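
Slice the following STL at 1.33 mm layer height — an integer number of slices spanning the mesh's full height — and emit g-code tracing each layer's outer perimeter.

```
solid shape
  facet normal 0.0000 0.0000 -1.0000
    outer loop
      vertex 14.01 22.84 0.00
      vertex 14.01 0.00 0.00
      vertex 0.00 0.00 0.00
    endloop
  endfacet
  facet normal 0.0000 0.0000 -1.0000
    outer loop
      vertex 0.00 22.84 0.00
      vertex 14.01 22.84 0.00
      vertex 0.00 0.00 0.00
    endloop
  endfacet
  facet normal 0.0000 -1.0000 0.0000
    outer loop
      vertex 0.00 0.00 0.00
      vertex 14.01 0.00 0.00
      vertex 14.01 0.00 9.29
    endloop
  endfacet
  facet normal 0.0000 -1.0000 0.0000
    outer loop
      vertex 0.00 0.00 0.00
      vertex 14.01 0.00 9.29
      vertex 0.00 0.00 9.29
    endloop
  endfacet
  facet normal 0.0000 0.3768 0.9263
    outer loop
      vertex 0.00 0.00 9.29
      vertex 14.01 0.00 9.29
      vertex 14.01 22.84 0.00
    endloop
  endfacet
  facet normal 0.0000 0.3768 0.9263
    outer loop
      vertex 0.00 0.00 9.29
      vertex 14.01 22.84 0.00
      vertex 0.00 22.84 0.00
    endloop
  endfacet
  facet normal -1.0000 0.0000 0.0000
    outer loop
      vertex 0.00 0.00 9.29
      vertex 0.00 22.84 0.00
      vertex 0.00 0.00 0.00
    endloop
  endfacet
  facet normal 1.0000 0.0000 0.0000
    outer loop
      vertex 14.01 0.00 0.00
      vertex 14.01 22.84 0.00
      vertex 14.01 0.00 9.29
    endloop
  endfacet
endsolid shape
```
; perimeter-only toolpath
G21 ; units = mm
G90 ; absolute positioning
G28 ; home
; layer 1
G0 Z1.33
G0 X0.00 Y0.00
G1 X14.01 Y0.00
G1 X14.01 Y19.58
G1 X0.00 Y19.58
G1 X0.00 Y0.00
; layer 2
G0 Z2.65
G0 X0.00 Y0.00
G1 X14.01 Y0.00
G1 X14.01 Y16.31
G1 X0.00 Y16.31
G1 X0.00 Y0.00
; layer 3
G0 Z3.98
G0 X0.00 Y0.00
G1 X14.01 Y0.00
G1 X14.01 Y13.05
G1 X0.00 Y13.05
G1 X0.00 Y0.00
; layer 4
G0 Z5.31
G0 X0.00 Y0.00
G1 X14.01 Y0.00
G1 X14.01 Y9.79
G1 X0.00 Y9.79
G1 X0.00 Y0.00
; layer 5
G0 Z6.64
G0 X0.00 Y0.00
G1 X14.01 Y0.00
G1 X14.01 Y6.53
G1 X0.00 Y6.53
G1 X0.00 Y0.00
; layer 6
G0 Z7.96
G0 X0.00 Y0.00
G1 X14.01 Y0.00
G1 X14.01 Y3.26
G1 X0.00 Y3.26
G1 X0.00 Y0.00
M2 ; end

The solid is a wedge (ramp): 14 × 22.8 mm base, rising to 9.29 mm along the y=0 edge and sloping linearly to z=0 at y=22.8. Slicing at Δz = 1.33 mm — 7 equal slices spanning the solid's height, so layer i sits at z = i·h/7 — gives 6 non-empty perimeters. Each is a 4-segment closed polygon; G0 lifts to the layer z and rapids to the start vertex, then G1 traces the edges. The cross-section shrinks linearly with z (the slice at the apex is degenerate and omitted).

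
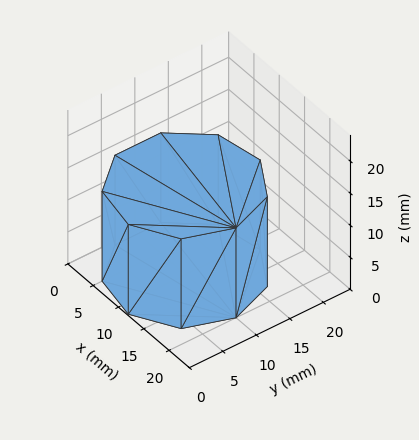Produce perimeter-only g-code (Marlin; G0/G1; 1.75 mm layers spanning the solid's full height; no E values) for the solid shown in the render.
Reading the render: the shape is a regular 9-sided prism (a cylinder approximated with 9 flat sides), circumscribed radius ≈ 10 mm, height ≈ 14 mm (dimensions read to the nearest mm from the axis ticks). For the g-code, the solid's height is divided into equal slices at the stated Δz and each level perimeter traced with G1 moves after a G0 lift.

; perimeter-only toolpath
G21 ; units = mm
G90 ; absolute positioning
G28 ; home
; layer 1
G0 Z1.75
G0 X20.00 Y10.00
G1 X17.66 Y16.43
G1 X11.74 Y19.85
G1 X5.00 Y18.66
G1 X0.60 Y13.42
G1 X0.60 Y6.58
G1 X5.00 Y1.34
G1 X11.74 Y0.15
G1 X17.66 Y3.57
G1 X20.00 Y10.00
; layer 2
G0 Z3.50
G0 X20.00 Y10.00
G1 X17.66 Y16.43
G1 X11.74 Y19.85
G1 X5.00 Y18.66
G1 X0.60 Y13.42
G1 X0.60 Y6.58
G1 X5.00 Y1.34
G1 X11.74 Y0.15
G1 X17.66 Y3.57
G1 X20.00 Y10.00
; layer 3
G0 Z5.25
G0 X20.00 Y10.00
G1 X17.66 Y16.43
G1 X11.74 Y19.85
G1 X5.00 Y18.66
G1 X0.60 Y13.42
G1 X0.60 Y6.58
G1 X5.00 Y1.34
G1 X11.74 Y0.15
G1 X17.66 Y3.57
G1 X20.00 Y10.00
; layer 4
G0 Z7.00
G0 X20.00 Y10.00
G1 X17.66 Y16.43
G1 X11.74 Y19.85
G1 X5.00 Y18.66
G1 X0.60 Y13.42
G1 X0.60 Y6.58
G1 X5.00 Y1.34
G1 X11.74 Y0.15
G1 X17.66 Y3.57
G1 X20.00 Y10.00
; layer 5
G0 Z8.75
G0 X20.00 Y10.00
G1 X17.66 Y16.43
G1 X11.74 Y19.85
G1 X5.00 Y18.66
G1 X0.60 Y13.42
G1 X0.60 Y6.58
G1 X5.00 Y1.34
G1 X11.74 Y0.15
G1 X17.66 Y3.57
G1 X20.00 Y10.00
; layer 6
G0 Z10.50
G0 X20.00 Y10.00
G1 X17.66 Y16.43
G1 X11.74 Y19.85
G1 X5.00 Y18.66
G1 X0.60 Y13.42
G1 X0.60 Y6.58
G1 X5.00 Y1.34
G1 X11.74 Y0.15
G1 X17.66 Y3.57
G1 X20.00 Y10.00
; layer 7
G0 Z12.25
G0 X20.00 Y10.00
G1 X17.66 Y16.43
G1 X11.74 Y19.85
G1 X5.00 Y18.66
G1 X0.60 Y13.42
G1 X0.60 Y6.58
G1 X5.00 Y1.34
G1 X11.74 Y0.15
G1 X17.66 Y3.57
G1 X20.00 Y10.00
; layer 8
G0 Z14.00
G0 X20.00 Y10.00
G1 X17.66 Y16.43
G1 X11.74 Y19.85
G1 X5.00 Y18.66
G1 X0.60 Y13.42
G1 X0.60 Y6.58
G1 X5.00 Y1.34
G1 X11.74 Y0.15
G1 X17.66 Y3.57
G1 X20.00 Y10.00
M2 ; end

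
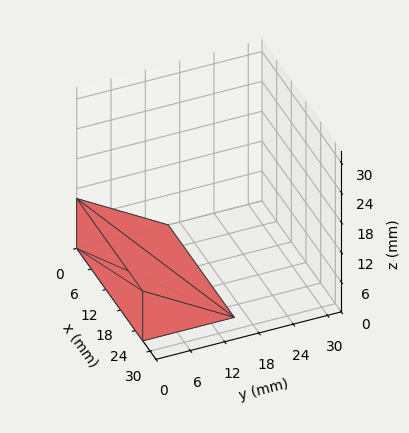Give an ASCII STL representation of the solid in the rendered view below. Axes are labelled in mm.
Reading the render: the shape is a wedge (ramp): 27 × 16 mm base, rising to 10 mm along the y=0 edge and sloping linearly to z=0 at y=16 (dimensions read to the nearest mm from the axis ticks). For the STL, each face is triangulated and given an outward normal.

solid part
  facet normal 0.0000 0.0000 -1.0000
    outer loop
      vertex 27.00 16.00 0.00
      vertex 27.00 0.00 0.00
      vertex 0.00 0.00 0.00
    endloop
  endfacet
  facet normal 0.0000 0.0000 -1.0000
    outer loop
      vertex 0.00 16.00 0.00
      vertex 27.00 16.00 0.00
      vertex 0.00 0.00 0.00
    endloop
  endfacet
  facet normal 0.0000 -1.0000 0.0000
    outer loop
      vertex 0.00 0.00 0.00
      vertex 27.00 0.00 0.00
      vertex 27.00 0.00 10.00
    endloop
  endfacet
  facet normal 0.0000 -1.0000 0.0000
    outer loop
      vertex 0.00 0.00 0.00
      vertex 27.00 0.00 10.00
      vertex 0.00 0.00 10.00
    endloop
  endfacet
  facet normal 0.0000 0.5300 0.8480
    outer loop
      vertex 0.00 0.00 10.00
      vertex 27.00 0.00 10.00
      vertex 27.00 16.00 0.00
    endloop
  endfacet
  facet normal 0.0000 0.5300 0.8480
    outer loop
      vertex 0.00 0.00 10.00
      vertex 27.00 16.00 0.00
      vertex 0.00 16.00 0.00
    endloop
  endfacet
  facet normal -1.0000 0.0000 0.0000
    outer loop
      vertex 0.00 0.00 10.00
      vertex 0.00 16.00 0.00
      vertex 0.00 0.00 0.00
    endloop
  endfacet
  facet normal 1.0000 0.0000 0.0000
    outer loop
      vertex 27.00 0.00 0.00
      vertex 27.00 16.00 0.00
      vertex 27.00 0.00 10.00
    endloop
  endfacet
endsolid part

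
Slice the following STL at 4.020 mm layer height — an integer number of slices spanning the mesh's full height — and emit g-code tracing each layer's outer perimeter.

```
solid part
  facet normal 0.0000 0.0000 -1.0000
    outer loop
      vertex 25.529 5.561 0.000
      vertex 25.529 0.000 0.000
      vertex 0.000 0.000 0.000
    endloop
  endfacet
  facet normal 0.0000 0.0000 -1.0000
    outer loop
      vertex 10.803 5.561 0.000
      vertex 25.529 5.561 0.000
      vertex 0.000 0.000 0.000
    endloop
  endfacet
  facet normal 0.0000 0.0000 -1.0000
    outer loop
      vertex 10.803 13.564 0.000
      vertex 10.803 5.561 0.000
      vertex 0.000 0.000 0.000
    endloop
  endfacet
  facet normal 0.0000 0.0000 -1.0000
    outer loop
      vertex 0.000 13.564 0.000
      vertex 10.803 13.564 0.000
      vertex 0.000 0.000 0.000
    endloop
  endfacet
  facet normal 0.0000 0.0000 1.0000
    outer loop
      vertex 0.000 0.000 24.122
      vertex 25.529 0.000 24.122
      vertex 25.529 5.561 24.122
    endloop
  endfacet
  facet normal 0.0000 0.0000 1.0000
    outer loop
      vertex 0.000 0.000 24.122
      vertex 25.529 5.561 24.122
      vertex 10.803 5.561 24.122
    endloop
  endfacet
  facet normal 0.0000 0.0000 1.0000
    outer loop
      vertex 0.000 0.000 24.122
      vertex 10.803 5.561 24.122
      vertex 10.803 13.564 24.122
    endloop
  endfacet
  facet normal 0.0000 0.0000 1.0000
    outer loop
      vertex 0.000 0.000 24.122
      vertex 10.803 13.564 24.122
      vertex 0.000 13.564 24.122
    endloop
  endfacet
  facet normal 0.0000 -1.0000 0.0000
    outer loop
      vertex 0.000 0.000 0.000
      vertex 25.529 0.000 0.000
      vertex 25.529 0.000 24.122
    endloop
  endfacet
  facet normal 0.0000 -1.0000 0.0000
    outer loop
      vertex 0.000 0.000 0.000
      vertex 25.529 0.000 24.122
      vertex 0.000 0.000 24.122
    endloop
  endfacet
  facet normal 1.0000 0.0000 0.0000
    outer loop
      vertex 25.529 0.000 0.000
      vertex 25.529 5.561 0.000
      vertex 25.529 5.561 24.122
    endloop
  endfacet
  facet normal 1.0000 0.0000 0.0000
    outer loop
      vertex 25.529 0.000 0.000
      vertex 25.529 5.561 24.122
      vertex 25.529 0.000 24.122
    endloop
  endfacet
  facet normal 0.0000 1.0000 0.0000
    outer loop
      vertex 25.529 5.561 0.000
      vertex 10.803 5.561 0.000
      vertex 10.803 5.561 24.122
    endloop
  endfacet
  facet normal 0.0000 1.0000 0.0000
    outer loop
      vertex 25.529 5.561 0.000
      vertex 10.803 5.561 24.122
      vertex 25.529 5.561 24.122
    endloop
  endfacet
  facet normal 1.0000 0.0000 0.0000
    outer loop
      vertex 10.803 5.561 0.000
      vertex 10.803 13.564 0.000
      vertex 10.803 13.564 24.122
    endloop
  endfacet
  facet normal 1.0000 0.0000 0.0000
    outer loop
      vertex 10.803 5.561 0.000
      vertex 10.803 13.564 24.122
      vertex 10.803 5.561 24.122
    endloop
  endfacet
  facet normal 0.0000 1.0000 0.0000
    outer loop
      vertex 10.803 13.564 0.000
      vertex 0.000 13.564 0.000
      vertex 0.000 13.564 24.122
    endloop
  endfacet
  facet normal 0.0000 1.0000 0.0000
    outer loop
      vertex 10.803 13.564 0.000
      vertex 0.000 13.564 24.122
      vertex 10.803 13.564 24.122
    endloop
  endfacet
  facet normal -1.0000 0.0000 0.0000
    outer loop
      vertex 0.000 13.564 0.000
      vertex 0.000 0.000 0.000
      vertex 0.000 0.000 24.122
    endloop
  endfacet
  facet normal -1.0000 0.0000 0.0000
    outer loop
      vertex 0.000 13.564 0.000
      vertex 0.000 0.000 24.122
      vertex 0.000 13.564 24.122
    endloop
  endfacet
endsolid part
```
; perimeter-only toolpath
G21 ; units = mm
G90 ; absolute positioning
G28 ; home
; layer 1
G0 Z4.020
G0 X0.000 Y0.000
G1 X25.529 Y0.000
G1 X25.529 Y5.561
G1 X10.803 Y5.561
G1 X10.803 Y13.564
G1 X0.000 Y13.564
G1 X0.000 Y0.000
; layer 2
G0 Z8.041
G0 X0.000 Y0.000
G1 X25.529 Y0.000
G1 X25.529 Y5.561
G1 X10.803 Y5.561
G1 X10.803 Y13.564
G1 X0.000 Y13.564
G1 X0.000 Y0.000
; layer 3
G0 Z12.061
G0 X0.000 Y0.000
G1 X25.529 Y0.000
G1 X25.529 Y5.561
G1 X10.803 Y5.561
G1 X10.803 Y13.564
G1 X0.000 Y13.564
G1 X0.000 Y0.000
; layer 4
G0 Z16.081
G0 X0.000 Y0.000
G1 X25.529 Y0.000
G1 X25.529 Y5.561
G1 X10.803 Y5.561
G1 X10.803 Y13.564
G1 X0.000 Y13.564
G1 X0.000 Y0.000
; layer 5
G0 Z20.102
G0 X0.000 Y0.000
G1 X25.529 Y0.000
G1 X25.529 Y5.561
G1 X10.803 Y5.561
G1 X10.803 Y13.564
G1 X0.000 Y13.564
G1 X0.000 Y0.000
; layer 6
G0 Z24.122
G0 X0.000 Y0.000
G1 X25.529 Y0.000
G1 X25.529 Y5.561
G1 X10.803 Y5.561
G1 X10.803 Y13.564
G1 X0.000 Y13.564
G1 X0.000 Y0.000
M2 ; end

The solid is an L-shaped prism: outer 25.5 × 13.6 mm, arm thicknesses ≈ 5.56 mm (horizontal) and 10.8 mm (vertical), extruded 24.1 mm in z. Slicing at Δz = 4.020 mm — 6 equal slices spanning the solid's height, so layer i sits at z = i·h/6 — gives 6 non-empty perimeters. Each is a 6-segment closed polygon; G0 lifts to the layer z and rapids to the start vertex, then G1 traces the edges.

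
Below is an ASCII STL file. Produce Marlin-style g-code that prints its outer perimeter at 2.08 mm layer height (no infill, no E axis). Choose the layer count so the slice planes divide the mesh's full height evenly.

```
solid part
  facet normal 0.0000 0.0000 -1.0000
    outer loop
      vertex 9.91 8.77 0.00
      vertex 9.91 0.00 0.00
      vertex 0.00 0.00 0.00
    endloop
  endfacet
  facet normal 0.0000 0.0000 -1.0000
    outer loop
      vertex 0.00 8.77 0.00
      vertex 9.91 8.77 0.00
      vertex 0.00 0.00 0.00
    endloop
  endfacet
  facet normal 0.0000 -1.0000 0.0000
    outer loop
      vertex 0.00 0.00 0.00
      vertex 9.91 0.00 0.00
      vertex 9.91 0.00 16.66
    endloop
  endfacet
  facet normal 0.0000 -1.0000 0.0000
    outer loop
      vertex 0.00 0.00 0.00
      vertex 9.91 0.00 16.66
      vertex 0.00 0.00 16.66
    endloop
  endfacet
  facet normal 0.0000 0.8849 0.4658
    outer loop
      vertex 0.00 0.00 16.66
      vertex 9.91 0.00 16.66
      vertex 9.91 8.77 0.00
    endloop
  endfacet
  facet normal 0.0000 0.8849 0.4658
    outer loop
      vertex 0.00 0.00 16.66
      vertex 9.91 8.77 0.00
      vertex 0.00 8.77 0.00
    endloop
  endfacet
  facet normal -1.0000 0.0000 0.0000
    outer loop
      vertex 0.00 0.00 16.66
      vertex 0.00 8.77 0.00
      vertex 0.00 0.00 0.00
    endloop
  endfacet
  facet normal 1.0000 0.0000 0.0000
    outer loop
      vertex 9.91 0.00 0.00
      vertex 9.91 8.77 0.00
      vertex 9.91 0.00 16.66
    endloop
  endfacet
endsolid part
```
; perimeter-only toolpath
G21 ; units = mm
G90 ; absolute positioning
G28 ; home
; layer 1
G0 Z2.08
G0 X0.00 Y0.00
G1 X9.91 Y0.00
G1 X9.91 Y7.67
G1 X0.00 Y7.67
G1 X0.00 Y0.00
; layer 2
G0 Z4.17
G0 X0.00 Y0.00
G1 X9.91 Y0.00
G1 X9.91 Y6.58
G1 X0.00 Y6.58
G1 X0.00 Y0.00
; layer 3
G0 Z6.25
G0 X0.00 Y0.00
G1 X9.91 Y0.00
G1 X9.91 Y5.48
G1 X0.00 Y5.48
G1 X0.00 Y0.00
; layer 4
G0 Z8.33
G0 X0.00 Y0.00
G1 X9.91 Y0.00
G1 X9.91 Y4.38
G1 X0.00 Y4.38
G1 X0.00 Y0.00
; layer 5
G0 Z10.41
G0 X0.00 Y0.00
G1 X9.91 Y0.00
G1 X9.91 Y3.29
G1 X0.00 Y3.29
G1 X0.00 Y0.00
; layer 6
G0 Z12.50
G0 X0.00 Y0.00
G1 X9.91 Y0.00
G1 X9.91 Y2.19
G1 X0.00 Y2.19
G1 X0.00 Y0.00
; layer 7
G0 Z14.58
G0 X0.00 Y0.00
G1 X9.91 Y0.00
G1 X9.91 Y1.10
G1 X0.00 Y1.10
G1 X0.00 Y0.00
M2 ; end

The solid is a wedge (ramp): 9.91 × 8.77 mm base, rising to 16.7 mm along the y=0 edge and sloping linearly to z=0 at y=8.77. Slicing at Δz = 2.08 mm — 8 equal slices spanning the solid's height, so layer i sits at z = i·h/8 — gives 7 non-empty perimeters. Each is a 4-segment closed polygon; G0 lifts to the layer z and rapids to the start vertex, then G1 traces the edges. The cross-section shrinks linearly with z (the slice at the apex is degenerate and omitted).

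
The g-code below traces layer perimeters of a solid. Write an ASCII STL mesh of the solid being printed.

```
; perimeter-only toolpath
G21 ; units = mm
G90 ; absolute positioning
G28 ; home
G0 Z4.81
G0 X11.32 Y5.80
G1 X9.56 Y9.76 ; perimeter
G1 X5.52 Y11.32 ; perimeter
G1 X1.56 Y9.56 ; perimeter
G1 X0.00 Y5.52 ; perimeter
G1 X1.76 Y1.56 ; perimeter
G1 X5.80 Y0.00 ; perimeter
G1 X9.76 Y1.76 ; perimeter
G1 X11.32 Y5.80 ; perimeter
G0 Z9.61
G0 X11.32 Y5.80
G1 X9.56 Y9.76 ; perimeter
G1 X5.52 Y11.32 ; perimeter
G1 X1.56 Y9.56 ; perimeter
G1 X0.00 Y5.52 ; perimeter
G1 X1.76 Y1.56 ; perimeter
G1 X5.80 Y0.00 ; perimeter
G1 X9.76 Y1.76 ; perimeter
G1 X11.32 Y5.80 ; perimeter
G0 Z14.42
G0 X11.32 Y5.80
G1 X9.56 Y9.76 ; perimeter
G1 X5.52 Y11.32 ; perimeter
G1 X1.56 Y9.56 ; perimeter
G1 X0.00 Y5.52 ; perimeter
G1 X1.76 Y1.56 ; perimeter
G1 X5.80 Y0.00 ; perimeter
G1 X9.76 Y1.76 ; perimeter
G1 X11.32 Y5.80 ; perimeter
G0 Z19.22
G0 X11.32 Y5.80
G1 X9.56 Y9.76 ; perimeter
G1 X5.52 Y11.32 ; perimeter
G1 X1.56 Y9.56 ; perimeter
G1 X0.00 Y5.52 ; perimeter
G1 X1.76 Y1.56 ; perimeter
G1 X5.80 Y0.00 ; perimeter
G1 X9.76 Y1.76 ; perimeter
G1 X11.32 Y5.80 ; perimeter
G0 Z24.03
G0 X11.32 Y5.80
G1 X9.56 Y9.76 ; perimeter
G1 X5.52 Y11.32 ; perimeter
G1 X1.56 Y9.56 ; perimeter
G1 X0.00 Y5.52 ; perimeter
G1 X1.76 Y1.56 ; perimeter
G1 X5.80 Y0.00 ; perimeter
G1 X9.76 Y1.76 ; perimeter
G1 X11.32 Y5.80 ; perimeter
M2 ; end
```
solid part
  facet normal 0.0000 0.0000 -1.0000
    outer loop
      vertex 5.52 11.32 0.00
      vertex 9.56 9.76 0.00
      vertex 11.32 5.80 0.00
    endloop
  endfacet
  facet normal 0.0000 0.0000 -1.0000
    outer loop
      vertex 1.56 9.56 0.00
      vertex 5.52 11.32 0.00
      vertex 11.32 5.80 0.00
    endloop
  endfacet
  facet normal 0.0000 0.0000 -1.0000
    outer loop
      vertex 0.00 5.52 0.00
      vertex 1.56 9.56 0.00
      vertex 11.32 5.80 0.00
    endloop
  endfacet
  facet normal 0.0000 0.0000 -1.0000
    outer loop
      vertex 1.76 1.56 0.00
      vertex 0.00 5.52 0.00
      vertex 11.32 5.80 0.00
    endloop
  endfacet
  facet normal 0.0000 0.0000 -1.0000
    outer loop
      vertex 5.80 0.00 0.00
      vertex 1.76 1.56 0.00
      vertex 11.32 5.80 0.00
    endloop
  endfacet
  facet normal 0.0000 0.0000 -1.0000
    outer loop
      vertex 9.76 1.76 0.00
      vertex 5.80 0.00 0.00
      vertex 11.32 5.80 0.00
    endloop
  endfacet
  facet normal 0.0000 0.0000 1.0000
    outer loop
      vertex 11.32 5.80 24.03
      vertex 9.56 9.76 24.03
      vertex 5.52 11.32 24.03
    endloop
  endfacet
  facet normal 0.0000 0.0000 1.0000
    outer loop
      vertex 11.32 5.80 24.03
      vertex 5.52 11.32 24.03
      vertex 1.56 9.56 24.03
    endloop
  endfacet
  facet normal 0.0000 0.0000 1.0000
    outer loop
      vertex 11.32 5.80 24.03
      vertex 1.56 9.56 24.03
      vertex 0.00 5.52 24.03
    endloop
  endfacet
  facet normal 0.0000 0.0000 1.0000
    outer loop
      vertex 11.32 5.80 24.03
      vertex 0.00 5.52 24.03
      vertex 1.76 1.56 24.03
    endloop
  endfacet
  facet normal 0.0000 0.0000 1.0000
    outer loop
      vertex 11.32 5.80 24.03
      vertex 1.76 1.56 24.03
      vertex 5.80 0.00 24.03
    endloop
  endfacet
  facet normal 0.0000 0.0000 1.0000
    outer loop
      vertex 11.32 5.80 24.03
      vertex 5.80 0.00 24.03
      vertex 9.76 1.76 24.03
    endloop
  endfacet
  facet normal 0.9138 0.4061 0.0000
    outer loop
      vertex 11.32 5.80 0.00
      vertex 9.56 9.76 0.00
      vertex 9.56 9.76 24.03
    endloop
  endfacet
  facet normal 0.9138 0.4061 0.0000
    outer loop
      vertex 11.32 5.80 0.00
      vertex 9.56 9.76 24.03
      vertex 11.32 5.80 24.03
    endloop
  endfacet
  facet normal 0.3602 0.9329 0.0000
    outer loop
      vertex 9.56 9.76 0.00
      vertex 5.52 11.32 0.00
      vertex 5.52 11.32 24.03
    endloop
  endfacet
  facet normal 0.3602 0.9329 0.0000
    outer loop
      vertex 9.56 9.76 0.00
      vertex 5.52 11.32 24.03
      vertex 9.56 9.76 24.03
    endloop
  endfacet
  facet normal -0.4061 0.9138 0.0000
    outer loop
      vertex 5.52 11.32 0.00
      vertex 1.56 9.56 0.00
      vertex 1.56 9.56 24.03
    endloop
  endfacet
  facet normal -0.4061 0.9138 0.0000
    outer loop
      vertex 5.52 11.32 0.00
      vertex 1.56 9.56 24.03
      vertex 5.52 11.32 24.03
    endloop
  endfacet
  facet normal -0.9329 0.3602 0.0000
    outer loop
      vertex 1.56 9.56 0.00
      vertex 0.00 5.52 0.00
      vertex 0.00 5.52 24.03
    endloop
  endfacet
  facet normal -0.9329 0.3602 0.0000
    outer loop
      vertex 1.56 9.56 0.00
      vertex 0.00 5.52 24.03
      vertex 1.56 9.56 24.03
    endloop
  endfacet
  facet normal -0.9138 -0.4061 0.0000
    outer loop
      vertex 0.00 5.52 0.00
      vertex 1.76 1.56 0.00
      vertex 1.76 1.56 24.03
    endloop
  endfacet
  facet normal -0.9138 -0.4061 0.0000
    outer loop
      vertex 0.00 5.52 0.00
      vertex 1.76 1.56 24.03
      vertex 0.00 5.52 24.03
    endloop
  endfacet
  facet normal -0.3602 -0.9329 0.0000
    outer loop
      vertex 1.76 1.56 0.00
      vertex 5.80 0.00 0.00
      vertex 5.80 0.00 24.03
    endloop
  endfacet
  facet normal -0.3602 -0.9329 0.0000
    outer loop
      vertex 1.76 1.56 0.00
      vertex 5.80 0.00 24.03
      vertex 1.76 1.56 24.03
    endloop
  endfacet
  facet normal 0.4061 -0.9138 0.0000
    outer loop
      vertex 5.80 0.00 0.00
      vertex 9.76 1.76 0.00
      vertex 9.76 1.76 24.03
    endloop
  endfacet
  facet normal 0.4061 -0.9138 0.0000
    outer loop
      vertex 5.80 0.00 0.00
      vertex 9.76 1.76 24.03
      vertex 5.80 0.00 24.03
    endloop
  endfacet
  facet normal 0.9329 -0.3602 0.0000
    outer loop
      vertex 9.76 1.76 0.00
      vertex 11.32 5.80 0.00
      vertex 11.32 5.80 24.03
    endloop
  endfacet
  facet normal 0.9329 -0.3602 0.0000
    outer loop
      vertex 9.76 1.76 0.00
      vertex 11.32 5.80 24.03
      vertex 9.76 1.76 24.03
    endloop
  endfacet
endsolid part

The G0 Z moves step by Δz≈4.81 mm. Every layer's G1 loop is the same polygon, so the solid is a straight extrusion of it from z=0 to z≈24. Closing with flat bottom and top caps and triangulating gives 28 facets — a regular 8-sided prism (a cylinder approximated with 8 flat sides), circumscribed radius ≈ 5.66 mm, height ≈ 24 mm.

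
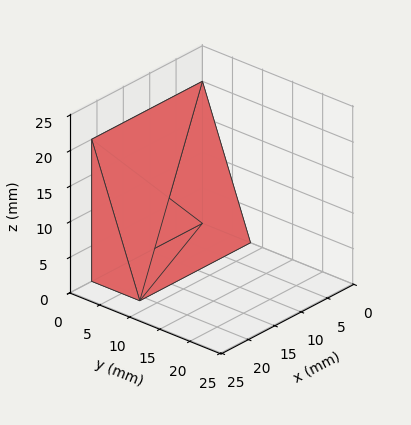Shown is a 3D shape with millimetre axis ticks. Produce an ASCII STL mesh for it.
Reading the render: the shape is a wedge (ramp): 21 × 8 mm base, rising to 20 mm along the y=0 edge and sloping linearly to z=0 at y=8 (dimensions read to the nearest mm from the axis ticks). For the STL, each face is triangulated and given an outward normal.

solid part
  facet normal 0.0000 0.0000 -1.0000
    outer loop
      vertex 21.00 8.00 0.00
      vertex 21.00 0.00 0.00
      vertex 0.00 0.00 0.00
    endloop
  endfacet
  facet normal 0.0000 0.0000 -1.0000
    outer loop
      vertex 0.00 8.00 0.00
      vertex 21.00 8.00 0.00
      vertex 0.00 0.00 0.00
    endloop
  endfacet
  facet normal 0.0000 -1.0000 0.0000
    outer loop
      vertex 0.00 0.00 0.00
      vertex 21.00 0.00 0.00
      vertex 21.00 0.00 20.00
    endloop
  endfacet
  facet normal 0.0000 -1.0000 0.0000
    outer loop
      vertex 0.00 0.00 0.00
      vertex 21.00 0.00 20.00
      vertex 0.00 0.00 20.00
    endloop
  endfacet
  facet normal 0.0000 0.9285 0.3714
    outer loop
      vertex 0.00 0.00 20.00
      vertex 21.00 0.00 20.00
      vertex 21.00 8.00 0.00
    endloop
  endfacet
  facet normal 0.0000 0.9285 0.3714
    outer loop
      vertex 0.00 0.00 20.00
      vertex 21.00 8.00 0.00
      vertex 0.00 8.00 0.00
    endloop
  endfacet
  facet normal -1.0000 0.0000 0.0000
    outer loop
      vertex 0.00 0.00 20.00
      vertex 0.00 8.00 0.00
      vertex 0.00 0.00 0.00
    endloop
  endfacet
  facet normal 1.0000 0.0000 0.0000
    outer loop
      vertex 21.00 0.00 0.00
      vertex 21.00 8.00 0.00
      vertex 21.00 0.00 20.00
    endloop
  endfacet
endsolid part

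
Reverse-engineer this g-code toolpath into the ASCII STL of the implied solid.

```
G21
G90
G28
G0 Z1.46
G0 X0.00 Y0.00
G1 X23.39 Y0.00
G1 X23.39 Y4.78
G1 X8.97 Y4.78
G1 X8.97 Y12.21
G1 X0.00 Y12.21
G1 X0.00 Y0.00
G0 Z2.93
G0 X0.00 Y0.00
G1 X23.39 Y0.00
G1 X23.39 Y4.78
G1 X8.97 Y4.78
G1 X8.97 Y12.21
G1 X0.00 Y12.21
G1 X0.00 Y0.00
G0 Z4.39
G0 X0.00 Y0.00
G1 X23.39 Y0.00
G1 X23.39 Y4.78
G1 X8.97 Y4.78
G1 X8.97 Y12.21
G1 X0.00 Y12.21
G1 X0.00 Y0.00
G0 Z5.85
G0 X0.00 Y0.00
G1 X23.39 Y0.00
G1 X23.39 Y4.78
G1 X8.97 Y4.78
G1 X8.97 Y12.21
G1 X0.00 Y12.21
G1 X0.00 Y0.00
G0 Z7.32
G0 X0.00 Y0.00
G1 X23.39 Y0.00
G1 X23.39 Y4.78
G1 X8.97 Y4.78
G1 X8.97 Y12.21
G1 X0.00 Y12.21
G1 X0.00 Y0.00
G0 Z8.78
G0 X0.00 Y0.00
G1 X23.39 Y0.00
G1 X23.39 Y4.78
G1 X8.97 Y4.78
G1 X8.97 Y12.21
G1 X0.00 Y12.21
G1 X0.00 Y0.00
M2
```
solid part
  facet normal 0.0000 0.0000 -1.0000
    outer loop
      vertex 23.39 4.78 0.00
      vertex 23.39 0.00 0.00
      vertex 0.00 0.00 0.00
    endloop
  endfacet
  facet normal 0.0000 0.0000 -1.0000
    outer loop
      vertex 8.97 4.78 0.00
      vertex 23.39 4.78 0.00
      vertex 0.00 0.00 0.00
    endloop
  endfacet
  facet normal 0.0000 0.0000 -1.0000
    outer loop
      vertex 8.97 12.21 0.00
      vertex 8.97 4.78 0.00
      vertex 0.00 0.00 0.00
    endloop
  endfacet
  facet normal 0.0000 0.0000 -1.0000
    outer loop
      vertex 0.00 12.21 0.00
      vertex 8.97 12.21 0.00
      vertex 0.00 0.00 0.00
    endloop
  endfacet
  facet normal 0.0000 0.0000 1.0000
    outer loop
      vertex 0.00 0.00 8.78
      vertex 23.39 0.00 8.78
      vertex 23.39 4.78 8.78
    endloop
  endfacet
  facet normal 0.0000 0.0000 1.0000
    outer loop
      vertex 0.00 0.00 8.78
      vertex 23.39 4.78 8.78
      vertex 8.97 4.78 8.78
    endloop
  endfacet
  facet normal 0.0000 0.0000 1.0000
    outer loop
      vertex 0.00 0.00 8.78
      vertex 8.97 4.78 8.78
      vertex 8.97 12.21 8.78
    endloop
  endfacet
  facet normal 0.0000 0.0000 1.0000
    outer loop
      vertex 0.00 0.00 8.78
      vertex 8.97 12.21 8.78
      vertex 0.00 12.21 8.78
    endloop
  endfacet
  facet normal 0.0000 -1.0000 0.0000
    outer loop
      vertex 0.00 0.00 0.00
      vertex 23.39 0.00 0.00
      vertex 23.39 0.00 8.78
    endloop
  endfacet
  facet normal 0.0000 -1.0000 0.0000
    outer loop
      vertex 0.00 0.00 0.00
      vertex 23.39 0.00 8.78
      vertex 0.00 0.00 8.78
    endloop
  endfacet
  facet normal 1.0000 0.0000 0.0000
    outer loop
      vertex 23.39 0.00 0.00
      vertex 23.39 4.78 0.00
      vertex 23.39 4.78 8.78
    endloop
  endfacet
  facet normal 1.0000 0.0000 0.0000
    outer loop
      vertex 23.39 0.00 0.00
      vertex 23.39 4.78 8.78
      vertex 23.39 0.00 8.78
    endloop
  endfacet
  facet normal 0.0000 1.0000 0.0000
    outer loop
      vertex 23.39 4.78 0.00
      vertex 8.97 4.78 0.00
      vertex 8.97 4.78 8.78
    endloop
  endfacet
  facet normal 0.0000 1.0000 0.0000
    outer loop
      vertex 23.39 4.78 0.00
      vertex 8.97 4.78 8.78
      vertex 23.39 4.78 8.78
    endloop
  endfacet
  facet normal 1.0000 0.0000 0.0000
    outer loop
      vertex 8.97 4.78 0.00
      vertex 8.97 12.21 0.00
      vertex 8.97 12.21 8.78
    endloop
  endfacet
  facet normal 1.0000 0.0000 0.0000
    outer loop
      vertex 8.97 4.78 0.00
      vertex 8.97 12.21 8.78
      vertex 8.97 4.78 8.78
    endloop
  endfacet
  facet normal 0.0000 1.0000 0.0000
    outer loop
      vertex 8.97 12.21 0.00
      vertex 0.00 12.21 0.00
      vertex 0.00 12.21 8.78
    endloop
  endfacet
  facet normal 0.0000 1.0000 0.0000
    outer loop
      vertex 8.97 12.21 0.00
      vertex 0.00 12.21 8.78
      vertex 8.97 12.21 8.78
    endloop
  endfacet
  facet normal -1.0000 0.0000 0.0000
    outer loop
      vertex 0.00 12.21 0.00
      vertex 0.00 0.00 0.00
      vertex 0.00 0.00 8.78
    endloop
  endfacet
  facet normal -1.0000 0.0000 0.0000
    outer loop
      vertex 0.00 12.21 0.00
      vertex 0.00 0.00 8.78
      vertex 0.00 12.21 8.78
    endloop
  endfacet
endsolid part

The G0 Z moves step by Δz≈1.46 mm. Every layer's G1 loop is the same polygon, so the solid is a straight extrusion of it from z=0 to z≈8.78. Closing with flat bottom and top caps and triangulating gives 20 facets — an L-shaped prism: outer 23.4 × 12.2 mm, arm thicknesses ≈ 4.78 mm (horizontal) and 8.97 mm (vertical), extruded 8.78 mm in z.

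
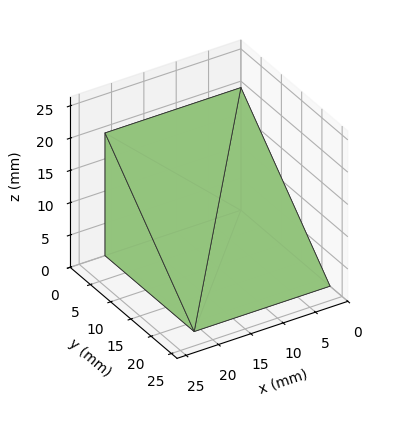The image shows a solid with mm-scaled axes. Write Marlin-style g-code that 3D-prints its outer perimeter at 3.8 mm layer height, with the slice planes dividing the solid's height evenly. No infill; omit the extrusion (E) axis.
Reading the render: the shape is a wedge (ramp): 21 × 22 mm base, rising to 19 mm along the y=0 edge and sloping linearly to z=0 at y=22 (dimensions read to the nearest mm from the axis ticks). For the g-code, the solid's height is divided into equal slices at the stated Δz and each level perimeter traced with G1 moves after a G0 lift.

; perimeter-only toolpath
G21 ; units = mm
G90 ; absolute positioning
G28 ; home
; layer 1
G0 Z3.8
G0 X0.0 Y0.0
G1 X21.0 Y0.0
G1 X21.0 Y17.6
G1 X0.0 Y17.6
G1 X0.0 Y0.0
; layer 2
G0 Z7.6
G0 X0.0 Y0.0
G1 X21.0 Y0.0
G1 X21.0 Y13.2
G1 X0.0 Y13.2
G1 X0.0 Y0.0
; layer 3
G0 Z11.4
G0 X0.0 Y0.0
G1 X21.0 Y0.0
G1 X21.0 Y8.8
G1 X0.0 Y8.8
G1 X0.0 Y0.0
; layer 4
G0 Z15.2
G0 X0.0 Y0.0
G1 X21.0 Y0.0
G1 X21.0 Y4.4
G1 X0.0 Y4.4
G1 X0.0 Y0.0
M2 ; end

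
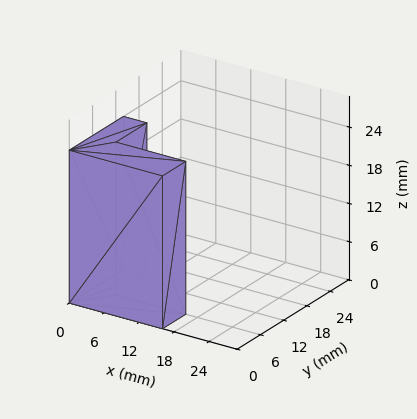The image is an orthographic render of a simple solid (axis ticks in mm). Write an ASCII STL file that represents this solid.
Reading the render: the shape is an L-shaped prism: outer 16 × 14 mm, arm thicknesses ≈ 6 mm (horizontal) and 4 mm (vertical), extruded 24 mm in z (dimensions read to the nearest mm from the axis ticks). For the STL, each face is triangulated and given an outward normal.

solid part
  facet normal 0.0000 0.0000 -1.0000
    outer loop
      vertex 16.0 6.0 0.0
      vertex 16.0 0.0 0.0
      vertex 0.0 0.0 0.0
    endloop
  endfacet
  facet normal 0.0000 0.0000 -1.0000
    outer loop
      vertex 4.0 6.0 0.0
      vertex 16.0 6.0 0.0
      vertex 0.0 0.0 0.0
    endloop
  endfacet
  facet normal 0.0000 0.0000 -1.0000
    outer loop
      vertex 4.0 14.0 0.0
      vertex 4.0 6.0 0.0
      vertex 0.0 0.0 0.0
    endloop
  endfacet
  facet normal 0.0000 0.0000 -1.0000
    outer loop
      vertex 0.0 14.0 0.0
      vertex 4.0 14.0 0.0
      vertex 0.0 0.0 0.0
    endloop
  endfacet
  facet normal 0.0000 0.0000 1.0000
    outer loop
      vertex 0.0 0.0 24.0
      vertex 16.0 0.0 24.0
      vertex 16.0 6.0 24.0
    endloop
  endfacet
  facet normal 0.0000 0.0000 1.0000
    outer loop
      vertex 0.0 0.0 24.0
      vertex 16.0 6.0 24.0
      vertex 4.0 6.0 24.0
    endloop
  endfacet
  facet normal 0.0000 0.0000 1.0000
    outer loop
      vertex 0.0 0.0 24.0
      vertex 4.0 6.0 24.0
      vertex 4.0 14.0 24.0
    endloop
  endfacet
  facet normal 0.0000 0.0000 1.0000
    outer loop
      vertex 0.0 0.0 24.0
      vertex 4.0 14.0 24.0
      vertex 0.0 14.0 24.0
    endloop
  endfacet
  facet normal 0.0000 -1.0000 0.0000
    outer loop
      vertex 0.0 0.0 0.0
      vertex 16.0 0.0 0.0
      vertex 16.0 0.0 24.0
    endloop
  endfacet
  facet normal 0.0000 -1.0000 0.0000
    outer loop
      vertex 0.0 0.0 0.0
      vertex 16.0 0.0 24.0
      vertex 0.0 0.0 24.0
    endloop
  endfacet
  facet normal 1.0000 0.0000 0.0000
    outer loop
      vertex 16.0 0.0 0.0
      vertex 16.0 6.0 0.0
      vertex 16.0 6.0 24.0
    endloop
  endfacet
  facet normal 1.0000 0.0000 0.0000
    outer loop
      vertex 16.0 0.0 0.0
      vertex 16.0 6.0 24.0
      vertex 16.0 0.0 24.0
    endloop
  endfacet
  facet normal 0.0000 1.0000 0.0000
    outer loop
      vertex 16.0 6.0 0.0
      vertex 4.0 6.0 0.0
      vertex 4.0 6.0 24.0
    endloop
  endfacet
  facet normal 0.0000 1.0000 0.0000
    outer loop
      vertex 16.0 6.0 0.0
      vertex 4.0 6.0 24.0
      vertex 16.0 6.0 24.0
    endloop
  endfacet
  facet normal 1.0000 0.0000 0.0000
    outer loop
      vertex 4.0 6.0 0.0
      vertex 4.0 14.0 0.0
      vertex 4.0 14.0 24.0
    endloop
  endfacet
  facet normal 1.0000 0.0000 0.0000
    outer loop
      vertex 4.0 6.0 0.0
      vertex 4.0 14.0 24.0
      vertex 4.0 6.0 24.0
    endloop
  endfacet
  facet normal 0.0000 1.0000 0.0000
    outer loop
      vertex 4.0 14.0 0.0
      vertex 0.0 14.0 0.0
      vertex 0.0 14.0 24.0
    endloop
  endfacet
  facet normal 0.0000 1.0000 0.0000
    outer loop
      vertex 4.0 14.0 0.0
      vertex 0.0 14.0 24.0
      vertex 4.0 14.0 24.0
    endloop
  endfacet
  facet normal -1.0000 0.0000 0.0000
    outer loop
      vertex 0.0 14.0 0.0
      vertex 0.0 0.0 0.0
      vertex 0.0 0.0 24.0
    endloop
  endfacet
  facet normal -1.0000 0.0000 0.0000
    outer loop
      vertex 0.0 14.0 0.0
      vertex 0.0 0.0 24.0
      vertex 0.0 14.0 24.0
    endloop
  endfacet
endsolid part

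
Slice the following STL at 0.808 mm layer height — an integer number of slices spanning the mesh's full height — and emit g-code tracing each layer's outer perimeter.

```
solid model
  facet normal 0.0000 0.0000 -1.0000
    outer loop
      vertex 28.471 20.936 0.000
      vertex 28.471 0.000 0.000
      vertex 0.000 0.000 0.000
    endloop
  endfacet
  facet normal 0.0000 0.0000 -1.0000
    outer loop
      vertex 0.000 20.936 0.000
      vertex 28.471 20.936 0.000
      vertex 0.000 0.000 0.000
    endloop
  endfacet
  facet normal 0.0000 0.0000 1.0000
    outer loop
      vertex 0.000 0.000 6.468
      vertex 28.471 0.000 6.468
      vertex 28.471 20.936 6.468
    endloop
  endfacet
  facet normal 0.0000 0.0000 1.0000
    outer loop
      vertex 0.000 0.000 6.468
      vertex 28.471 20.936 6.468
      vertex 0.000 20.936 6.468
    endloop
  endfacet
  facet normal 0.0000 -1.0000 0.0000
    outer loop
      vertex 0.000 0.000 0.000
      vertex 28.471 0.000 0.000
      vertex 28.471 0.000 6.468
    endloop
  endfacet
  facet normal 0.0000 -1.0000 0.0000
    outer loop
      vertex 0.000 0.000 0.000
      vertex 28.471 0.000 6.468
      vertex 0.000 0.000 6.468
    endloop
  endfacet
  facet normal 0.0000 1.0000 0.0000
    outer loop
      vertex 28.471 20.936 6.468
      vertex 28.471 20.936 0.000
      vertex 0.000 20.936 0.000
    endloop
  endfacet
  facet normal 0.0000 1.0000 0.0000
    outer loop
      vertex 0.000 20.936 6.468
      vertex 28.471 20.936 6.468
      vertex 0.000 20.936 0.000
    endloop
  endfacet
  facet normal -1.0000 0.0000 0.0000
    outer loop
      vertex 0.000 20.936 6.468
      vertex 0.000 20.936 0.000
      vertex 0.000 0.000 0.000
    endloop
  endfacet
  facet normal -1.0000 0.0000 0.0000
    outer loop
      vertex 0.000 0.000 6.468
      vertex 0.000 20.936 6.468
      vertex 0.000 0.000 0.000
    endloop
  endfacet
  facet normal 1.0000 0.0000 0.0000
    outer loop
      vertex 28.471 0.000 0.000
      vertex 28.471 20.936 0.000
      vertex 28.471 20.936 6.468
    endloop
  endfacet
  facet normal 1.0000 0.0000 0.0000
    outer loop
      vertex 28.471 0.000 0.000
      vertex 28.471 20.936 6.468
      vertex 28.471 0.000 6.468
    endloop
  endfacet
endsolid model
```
; perimeter-only toolpath
G21 ; units = mm
G90 ; absolute positioning
G28 ; home
; layer 1
G0 Z0.808
G0 X0.000 Y0.000
G1 X28.471 Y0.000
G1 X28.471 Y20.936
G1 X0.000 Y20.936
G1 X0.000 Y0.000
; layer 2
G0 Z1.617
G0 X0.000 Y0.000
G1 X28.471 Y0.000
G1 X28.471 Y20.936
G1 X0.000 Y20.936
G1 X0.000 Y0.000
; layer 3
G0 Z2.425
G0 X0.000 Y0.000
G1 X28.471 Y0.000
G1 X28.471 Y20.936
G1 X0.000 Y20.936
G1 X0.000 Y0.000
; layer 4
G0 Z3.234
G0 X0.000 Y0.000
G1 X28.471 Y0.000
G1 X28.471 Y20.936
G1 X0.000 Y20.936
G1 X0.000 Y0.000
; layer 5
G0 Z4.043
G0 X0.000 Y0.000
G1 X28.471 Y0.000
G1 X28.471 Y20.936
G1 X0.000 Y20.936
G1 X0.000 Y0.000
; layer 6
G0 Z4.851
G0 X0.000 Y0.000
G1 X28.471 Y0.000
G1 X28.471 Y20.936
G1 X0.000 Y20.936
G1 X0.000 Y0.000
; layer 7
G0 Z5.659
G0 X0.000 Y0.000
G1 X28.471 Y0.000
G1 X28.471 Y20.936
G1 X0.000 Y20.936
G1 X0.000 Y0.000
; layer 8
G0 Z6.468
G0 X0.000 Y0.000
G1 X28.471 Y0.000
G1 X28.471 Y20.936
G1 X0.000 Y20.936
G1 X0.000 Y0.000
M2 ; end

The solid is a rectangular box, roughly 28.5 × 20.9 mm footprint and 6.47 mm tall. Slicing at Δz = 0.808 mm — 8 equal slices spanning the solid's height, so layer i sits at z = i·h/8 — gives 8 non-empty perimeters. Each is a 4-segment closed polygon; G0 lifts to the layer z and rapids to the start vertex, then G1 traces the edges.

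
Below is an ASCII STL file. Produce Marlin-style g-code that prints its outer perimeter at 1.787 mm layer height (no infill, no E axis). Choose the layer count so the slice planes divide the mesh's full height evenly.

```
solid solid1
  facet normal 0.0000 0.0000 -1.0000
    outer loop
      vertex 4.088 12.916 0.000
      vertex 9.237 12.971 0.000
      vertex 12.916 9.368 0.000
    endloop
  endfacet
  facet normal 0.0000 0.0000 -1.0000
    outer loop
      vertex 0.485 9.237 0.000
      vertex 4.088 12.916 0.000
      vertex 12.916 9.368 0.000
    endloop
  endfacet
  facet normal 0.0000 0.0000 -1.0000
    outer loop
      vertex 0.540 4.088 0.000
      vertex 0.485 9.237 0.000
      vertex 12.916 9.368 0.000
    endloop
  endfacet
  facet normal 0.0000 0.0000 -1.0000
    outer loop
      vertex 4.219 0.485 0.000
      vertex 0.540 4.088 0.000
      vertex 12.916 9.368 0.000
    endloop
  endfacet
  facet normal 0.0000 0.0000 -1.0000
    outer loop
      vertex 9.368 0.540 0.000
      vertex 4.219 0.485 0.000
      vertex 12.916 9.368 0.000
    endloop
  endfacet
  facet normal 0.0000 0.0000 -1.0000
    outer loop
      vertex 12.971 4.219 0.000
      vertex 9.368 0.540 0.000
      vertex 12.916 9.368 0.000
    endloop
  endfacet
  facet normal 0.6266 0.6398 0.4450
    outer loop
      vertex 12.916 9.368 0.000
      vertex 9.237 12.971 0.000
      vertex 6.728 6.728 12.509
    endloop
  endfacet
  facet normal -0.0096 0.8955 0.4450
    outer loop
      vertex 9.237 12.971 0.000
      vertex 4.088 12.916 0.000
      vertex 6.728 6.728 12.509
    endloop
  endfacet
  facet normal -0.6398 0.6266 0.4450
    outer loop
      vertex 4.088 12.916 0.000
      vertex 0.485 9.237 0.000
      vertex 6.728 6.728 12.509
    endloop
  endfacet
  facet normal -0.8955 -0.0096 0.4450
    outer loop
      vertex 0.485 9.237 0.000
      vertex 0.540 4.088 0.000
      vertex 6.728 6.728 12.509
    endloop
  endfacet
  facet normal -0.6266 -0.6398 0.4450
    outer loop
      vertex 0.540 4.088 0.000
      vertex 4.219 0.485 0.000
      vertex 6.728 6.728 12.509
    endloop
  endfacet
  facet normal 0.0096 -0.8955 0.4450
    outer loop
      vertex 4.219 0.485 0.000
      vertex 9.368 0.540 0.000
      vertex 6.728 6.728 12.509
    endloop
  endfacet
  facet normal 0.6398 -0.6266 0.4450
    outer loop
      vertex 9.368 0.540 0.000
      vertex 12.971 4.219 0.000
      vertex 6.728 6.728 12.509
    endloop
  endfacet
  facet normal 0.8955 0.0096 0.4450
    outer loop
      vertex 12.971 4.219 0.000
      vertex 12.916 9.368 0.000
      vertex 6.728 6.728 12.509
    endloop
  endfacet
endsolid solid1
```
; perimeter-only toolpath
G21 ; units = mm
G90 ; absolute positioning
G28 ; home
; layer 1
G0 Z1.787
G0 X12.032 Y8.991
G1 X8.879 Y12.079
G1 X4.465 Y12.032
G1 X1.377 Y8.879
G1 X1.424 Y4.465
G1 X4.577 Y1.377
G1 X8.991 Y1.424
G1 X12.079 Y4.577
G1 X12.032 Y8.991
; layer 2
G0 Z3.574
G0 X11.148 Y8.614
G1 X8.520 Y11.187
G1 X4.842 Y11.148
G1 X2.269 Y8.520
G1 X2.308 Y4.842
G1 X4.936 Y2.269
G1 X8.614 Y2.308
G1 X11.187 Y4.936
G1 X11.148 Y8.614
; layer 3
G0 Z5.361
G0 X10.264 Y8.237
G1 X8.162 Y10.295
G1 X5.219 Y10.264
G1 X3.161 Y8.162
G1 X3.192 Y5.219
G1 X5.294 Y3.161
G1 X8.237 Y3.192
G1 X10.295 Y5.294
G1 X10.264 Y8.237
; layer 4
G0 Z7.148
G0 X9.380 Y7.859
G1 X7.803 Y9.404
G1 X5.597 Y9.380
G1 X4.052 Y7.803
G1 X4.076 Y5.597
G1 X5.653 Y4.052
G1 X7.859 Y4.076
G1 X9.404 Y5.653
G1 X9.380 Y7.859
; layer 5
G0 Z8.935
G0 X8.496 Y7.482
G1 X7.445 Y8.512
G1 X5.974 Y8.496
G1 X4.944 Y7.445
G1 X4.960 Y5.974
G1 X6.011 Y4.944
G1 X7.482 Y4.960
G1 X8.512 Y6.011
G1 X8.496 Y7.482
; layer 6
G0 Z10.722
G0 X7.612 Y7.105
G1 X7.086 Y7.620
G1 X6.351 Y7.612
G1 X5.836 Y7.086
G1 X5.844 Y6.351
G1 X6.370 Y5.836
G1 X7.105 Y5.844
G1 X7.620 Y6.370
G1 X7.612 Y7.105
M2 ; end

The solid is a regular 8-sided pyramid, base circumscribed radius ≈ 6.73 mm, apex at z ≈ 12.5 mm. Slicing at Δz = 1.787 mm — 7 equal slices spanning the solid's height, so layer i sits at z = i·h/7 — gives 6 non-empty perimeters. Each is a 8-segment closed polygon; G0 lifts to the layer z and rapids to the start vertex, then G1 traces the edges. The cross-section shrinks linearly with z (the slice at the apex is degenerate and omitted).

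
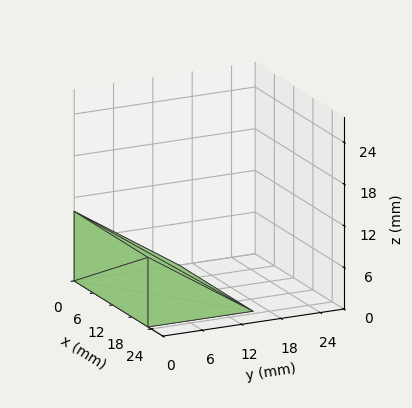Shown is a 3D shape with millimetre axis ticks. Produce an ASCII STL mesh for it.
Reading the render: the shape is a wedge (ramp): 23 × 16 mm base, rising to 10 mm along the y=0 edge and sloping linearly to z=0 at y=16 (dimensions read to the nearest mm from the axis ticks). For the STL, each face is triangulated and given an outward normal.

solid part
  facet normal 0.0000 0.0000 -1.0000
    outer loop
      vertex 23.0 16.0 0.0
      vertex 23.0 0.0 0.0
      vertex 0.0 0.0 0.0
    endloop
  endfacet
  facet normal 0.0000 0.0000 -1.0000
    outer loop
      vertex 0.0 16.0 0.0
      vertex 23.0 16.0 0.0
      vertex 0.0 0.0 0.0
    endloop
  endfacet
  facet normal 0.0000 -1.0000 0.0000
    outer loop
      vertex 0.0 0.0 0.0
      vertex 23.0 0.0 0.0
      vertex 23.0 0.0 10.0
    endloop
  endfacet
  facet normal 0.0000 -1.0000 0.0000
    outer loop
      vertex 0.0 0.0 0.0
      vertex 23.0 0.0 10.0
      vertex 0.0 0.0 10.0
    endloop
  endfacet
  facet normal 0.0000 0.5300 0.8480
    outer loop
      vertex 0.0 0.0 10.0
      vertex 23.0 0.0 10.0
      vertex 23.0 16.0 0.0
    endloop
  endfacet
  facet normal 0.0000 0.5300 0.8480
    outer loop
      vertex 0.0 0.0 10.0
      vertex 23.0 16.0 0.0
      vertex 0.0 16.0 0.0
    endloop
  endfacet
  facet normal -1.0000 0.0000 0.0000
    outer loop
      vertex 0.0 0.0 10.0
      vertex 0.0 16.0 0.0
      vertex 0.0 0.0 0.0
    endloop
  endfacet
  facet normal 1.0000 0.0000 0.0000
    outer loop
      vertex 23.0 0.0 0.0
      vertex 23.0 16.0 0.0
      vertex 23.0 0.0 10.0
    endloop
  endfacet
endsolid part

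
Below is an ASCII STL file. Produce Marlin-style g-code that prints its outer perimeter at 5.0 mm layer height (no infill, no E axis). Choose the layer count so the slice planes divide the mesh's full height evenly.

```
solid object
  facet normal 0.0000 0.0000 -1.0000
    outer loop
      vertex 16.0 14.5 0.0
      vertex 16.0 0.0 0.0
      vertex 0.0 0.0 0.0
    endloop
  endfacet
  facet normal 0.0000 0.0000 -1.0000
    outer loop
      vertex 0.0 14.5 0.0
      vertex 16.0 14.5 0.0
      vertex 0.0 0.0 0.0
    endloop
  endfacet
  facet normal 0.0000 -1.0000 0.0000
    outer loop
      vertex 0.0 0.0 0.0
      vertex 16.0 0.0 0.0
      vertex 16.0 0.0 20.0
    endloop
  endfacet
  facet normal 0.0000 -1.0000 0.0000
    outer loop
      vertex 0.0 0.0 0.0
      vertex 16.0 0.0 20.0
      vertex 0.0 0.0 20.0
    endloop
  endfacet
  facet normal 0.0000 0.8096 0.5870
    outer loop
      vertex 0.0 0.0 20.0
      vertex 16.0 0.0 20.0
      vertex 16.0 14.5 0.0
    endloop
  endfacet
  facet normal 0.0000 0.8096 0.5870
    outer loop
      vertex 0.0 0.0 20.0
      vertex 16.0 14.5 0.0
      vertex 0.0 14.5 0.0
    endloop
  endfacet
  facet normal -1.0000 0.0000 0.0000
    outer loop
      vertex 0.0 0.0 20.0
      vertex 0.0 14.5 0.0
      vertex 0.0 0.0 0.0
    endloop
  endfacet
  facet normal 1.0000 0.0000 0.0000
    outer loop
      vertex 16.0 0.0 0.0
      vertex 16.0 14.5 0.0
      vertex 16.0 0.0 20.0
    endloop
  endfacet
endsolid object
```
; perimeter-only toolpath
G21 ; units = mm
G90 ; absolute positioning
G28 ; home
; layer 1
G0 Z5.0
G0 X0.0 Y0.0
G1 X16.0 Y0.0
G1 X16.0 Y10.9
G1 X0.0 Y10.9
G1 X0.0 Y0.0
; layer 2
G0 Z10.0
G0 X0.0 Y0.0
G1 X16.0 Y0.0
G1 X16.0 Y7.2
G1 X0.0 Y7.2
G1 X0.0 Y0.0
; layer 3
G0 Z15.0
G0 X0.0 Y0.0
G1 X16.0 Y0.0
G1 X16.0 Y3.6
G1 X0.0 Y3.6
G1 X0.0 Y0.0
M2 ; end

The solid is a wedge (ramp): 16 × 14.5 mm base, rising to 20 mm along the y=0 edge and sloping linearly to z=0 at y=14.5. Slicing at Δz = 5.0 mm — 4 equal slices spanning the solid's height, so layer i sits at z = i·h/4 — gives 3 non-empty perimeters. Each is a 4-segment closed polygon; G0 lifts to the layer z and rapids to the start vertex, then G1 traces the edges. The cross-section shrinks linearly with z (the slice at the apex is degenerate and omitted).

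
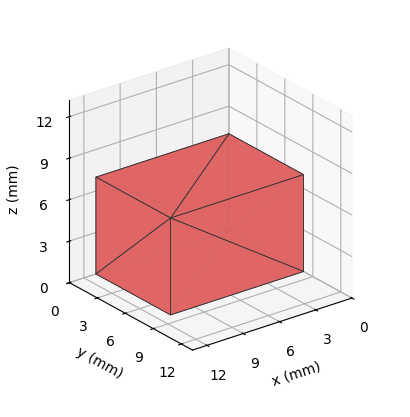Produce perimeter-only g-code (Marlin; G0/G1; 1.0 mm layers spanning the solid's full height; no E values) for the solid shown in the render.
Reading the render: the shape is a rectangular box, roughly 11 × 8 mm footprint and 7 mm tall (dimensions read to the nearest mm from the axis ticks). For the g-code, the solid's height is divided into equal slices at the stated Δz and each level perimeter traced with G1 moves after a G0 lift.

; perimeter-only toolpath
G21 ; units = mm
G90 ; absolute positioning
G28 ; home
; layer 1
G0 Z1.0
G0 X0.0 Y0.0
G1 X11.0 Y0.0
G1 X11.0 Y8.0
G1 X0.0 Y8.0
G1 X0.0 Y0.0
; layer 2
G0 Z2.0
G0 X0.0 Y0.0
G1 X11.0 Y0.0
G1 X11.0 Y8.0
G1 X0.0 Y8.0
G1 X0.0 Y0.0
; layer 3
G0 Z3.0
G0 X0.0 Y0.0
G1 X11.0 Y0.0
G1 X11.0 Y8.0
G1 X0.0 Y8.0
G1 X0.0 Y0.0
; layer 4
G0 Z4.0
G0 X0.0 Y0.0
G1 X11.0 Y0.0
G1 X11.0 Y8.0
G1 X0.0 Y8.0
G1 X0.0 Y0.0
; layer 5
G0 Z5.0
G0 X0.0 Y0.0
G1 X11.0 Y0.0
G1 X11.0 Y8.0
G1 X0.0 Y8.0
G1 X0.0 Y0.0
; layer 6
G0 Z6.0
G0 X0.0 Y0.0
G1 X11.0 Y0.0
G1 X11.0 Y8.0
G1 X0.0 Y8.0
G1 X0.0 Y0.0
; layer 7
G0 Z7.0
G0 X0.0 Y0.0
G1 X11.0 Y0.0
G1 X11.0 Y8.0
G1 X0.0 Y8.0
G1 X0.0 Y0.0
M2 ; end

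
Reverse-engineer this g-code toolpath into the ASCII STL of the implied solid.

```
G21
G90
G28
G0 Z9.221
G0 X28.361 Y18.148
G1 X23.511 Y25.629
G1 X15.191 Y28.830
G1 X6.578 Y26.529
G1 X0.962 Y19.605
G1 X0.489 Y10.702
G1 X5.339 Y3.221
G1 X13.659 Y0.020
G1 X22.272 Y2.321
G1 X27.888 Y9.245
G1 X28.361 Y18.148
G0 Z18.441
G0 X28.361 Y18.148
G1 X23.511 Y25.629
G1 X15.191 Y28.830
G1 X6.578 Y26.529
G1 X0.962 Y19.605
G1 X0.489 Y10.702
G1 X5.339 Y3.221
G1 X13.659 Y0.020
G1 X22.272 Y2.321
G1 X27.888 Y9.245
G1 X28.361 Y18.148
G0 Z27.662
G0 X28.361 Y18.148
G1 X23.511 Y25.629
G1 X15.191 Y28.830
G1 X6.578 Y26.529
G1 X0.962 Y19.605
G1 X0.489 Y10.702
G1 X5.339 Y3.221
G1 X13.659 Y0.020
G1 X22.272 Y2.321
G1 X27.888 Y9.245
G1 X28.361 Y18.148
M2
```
solid part
  facet normal 0.0000 0.0000 -1.0000
    outer loop
      vertex 15.191 28.830 0.000
      vertex 23.511 25.629 0.000
      vertex 28.361 18.148 0.000
    endloop
  endfacet
  facet normal 0.0000 0.0000 -1.0000
    outer loop
      vertex 6.578 26.529 0.000
      vertex 15.191 28.830 0.000
      vertex 28.361 18.148 0.000
    endloop
  endfacet
  facet normal 0.0000 0.0000 -1.0000
    outer loop
      vertex 0.962 19.605 0.000
      vertex 6.578 26.529 0.000
      vertex 28.361 18.148 0.000
    endloop
  endfacet
  facet normal 0.0000 0.0000 -1.0000
    outer loop
      vertex 0.489 10.702 0.000
      vertex 0.962 19.605 0.000
      vertex 28.361 18.148 0.000
    endloop
  endfacet
  facet normal 0.0000 0.0000 -1.0000
    outer loop
      vertex 5.339 3.221 0.000
      vertex 0.489 10.702 0.000
      vertex 28.361 18.148 0.000
    endloop
  endfacet
  facet normal 0.0000 0.0000 -1.0000
    outer loop
      vertex 13.659 0.020 0.000
      vertex 5.339 3.221 0.000
      vertex 28.361 18.148 0.000
    endloop
  endfacet
  facet normal 0.0000 0.0000 -1.0000
    outer loop
      vertex 22.272 2.321 0.000
      vertex 13.659 0.020 0.000
      vertex 28.361 18.148 0.000
    endloop
  endfacet
  facet normal 0.0000 0.0000 -1.0000
    outer loop
      vertex 27.888 9.245 0.000
      vertex 22.272 2.321 0.000
      vertex 28.361 18.148 0.000
    endloop
  endfacet
  facet normal 0.0000 0.0000 1.0000
    outer loop
      vertex 28.361 18.148 27.662
      vertex 23.511 25.629 27.662
      vertex 15.191 28.830 27.662
    endloop
  endfacet
  facet normal 0.0000 0.0000 1.0000
    outer loop
      vertex 28.361 18.148 27.662
      vertex 15.191 28.830 27.662
      vertex 6.578 26.529 27.662
    endloop
  endfacet
  facet normal 0.0000 0.0000 1.0000
    outer loop
      vertex 28.361 18.148 27.662
      vertex 6.578 26.529 27.662
      vertex 0.962 19.605 27.662
    endloop
  endfacet
  facet normal 0.0000 0.0000 1.0000
    outer loop
      vertex 28.361 18.148 27.662
      vertex 0.962 19.605 27.662
      vertex 0.489 10.702 27.662
    endloop
  endfacet
  facet normal 0.0000 0.0000 1.0000
    outer loop
      vertex 28.361 18.148 27.662
      vertex 0.489 10.702 27.662
      vertex 5.339 3.221 27.662
    endloop
  endfacet
  facet normal 0.0000 0.0000 1.0000
    outer loop
      vertex 28.361 18.148 27.662
      vertex 5.339 3.221 27.662
      vertex 13.659 0.020 27.662
    endloop
  endfacet
  facet normal 0.0000 0.0000 1.0000
    outer loop
      vertex 28.361 18.148 27.662
      vertex 13.659 0.020 27.662
      vertex 22.272 2.321 27.662
    endloop
  endfacet
  facet normal 0.0000 0.0000 1.0000
    outer loop
      vertex 28.361 18.148 27.662
      vertex 22.272 2.321 27.662
      vertex 27.888 9.245 27.662
    endloop
  endfacet
  facet normal 0.8391 0.5440 0.0000
    outer loop
      vertex 28.361 18.148 0.000
      vertex 23.511 25.629 0.000
      vertex 23.511 25.629 27.662
    endloop
  endfacet
  facet normal 0.8391 0.5440 0.0000
    outer loop
      vertex 28.361 18.148 0.000
      vertex 23.511 25.629 27.662
      vertex 28.361 18.148 27.662
    endloop
  endfacet
  facet normal 0.3591 0.9333 0.0000
    outer loop
      vertex 23.511 25.629 0.000
      vertex 15.191 28.830 0.000
      vertex 15.191 28.830 27.662
    endloop
  endfacet
  facet normal 0.3591 0.9333 0.0000
    outer loop
      vertex 23.511 25.629 0.000
      vertex 15.191 28.830 27.662
      vertex 23.511 25.629 27.662
    endloop
  endfacet
  facet normal -0.2581 0.9661 0.0000
    outer loop
      vertex 15.191 28.830 0.000
      vertex 6.578 26.529 0.000
      vertex 6.578 26.529 27.662
    endloop
  endfacet
  facet normal -0.2581 0.9661 0.0000
    outer loop
      vertex 15.191 28.830 0.000
      vertex 6.578 26.529 27.662
      vertex 15.191 28.830 27.662
    endloop
  endfacet
  facet normal -0.7766 0.6299 0.0000
    outer loop
      vertex 6.578 26.529 0.000
      vertex 0.962 19.605 0.000
      vertex 0.962 19.605 27.662
    endloop
  endfacet
  facet normal -0.7766 0.6299 0.0000
    outer loop
      vertex 6.578 26.529 0.000
      vertex 0.962 19.605 27.662
      vertex 6.578 26.529 27.662
    endloop
  endfacet
  facet normal -0.9986 0.0531 0.0000
    outer loop
      vertex 0.962 19.605 0.000
      vertex 0.489 10.702 0.000
      vertex 0.489 10.702 27.662
    endloop
  endfacet
  facet normal -0.9986 0.0531 0.0000
    outer loop
      vertex 0.962 19.605 0.000
      vertex 0.489 10.702 27.662
      vertex 0.962 19.605 27.662
    endloop
  endfacet
  facet normal -0.8391 -0.5440 0.0000
    outer loop
      vertex 0.489 10.702 0.000
      vertex 5.339 3.221 0.000
      vertex 5.339 3.221 27.662
    endloop
  endfacet
  facet normal -0.8391 -0.5440 0.0000
    outer loop
      vertex 0.489 10.702 0.000
      vertex 5.339 3.221 27.662
      vertex 0.489 10.702 27.662
    endloop
  endfacet
  facet normal -0.3591 -0.9333 0.0000
    outer loop
      vertex 5.339 3.221 0.000
      vertex 13.659 0.020 0.000
      vertex 13.659 0.020 27.662
    endloop
  endfacet
  facet normal -0.3591 -0.9333 0.0000
    outer loop
      vertex 5.339 3.221 0.000
      vertex 13.659 0.020 27.662
      vertex 5.339 3.221 27.662
    endloop
  endfacet
  facet normal 0.2581 -0.9661 0.0000
    outer loop
      vertex 13.659 0.020 0.000
      vertex 22.272 2.321 0.000
      vertex 22.272 2.321 27.662
    endloop
  endfacet
  facet normal 0.2581 -0.9661 0.0000
    outer loop
      vertex 13.659 0.020 0.000
      vertex 22.272 2.321 27.662
      vertex 13.659 0.020 27.662
    endloop
  endfacet
  facet normal 0.7766 -0.6299 0.0000
    outer loop
      vertex 22.272 2.321 0.000
      vertex 27.888 9.245 0.000
      vertex 27.888 9.245 27.662
    endloop
  endfacet
  facet normal 0.7766 -0.6299 0.0000
    outer loop
      vertex 22.272 2.321 0.000
      vertex 27.888 9.245 27.662
      vertex 22.272 2.321 27.662
    endloop
  endfacet
  facet normal 0.9986 -0.0531 0.0000
    outer loop
      vertex 27.888 9.245 0.000
      vertex 28.361 18.148 0.000
      vertex 28.361 18.148 27.662
    endloop
  endfacet
  facet normal 0.9986 -0.0531 0.0000
    outer loop
      vertex 27.888 9.245 0.000
      vertex 28.361 18.148 27.662
      vertex 27.888 9.245 27.662
    endloop
  endfacet
endsolid part

The G0 Z moves step by Δz≈9.221 mm. Every layer's G1 loop is the same polygon, so the solid is a straight extrusion of it from z=0 to z≈27.7. Closing with flat bottom and top caps and triangulating gives 36 facets — a regular 10-sided prism (a cylinder approximated with 10 flat sides), circumscribed radius ≈ 14.4 mm, height ≈ 27.7 mm.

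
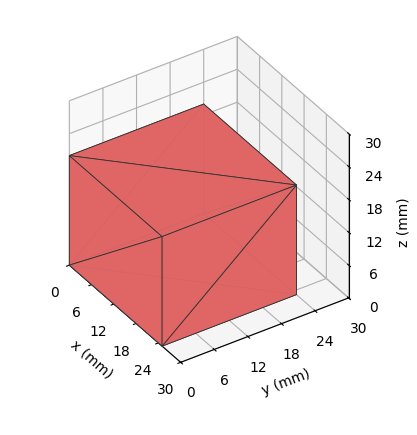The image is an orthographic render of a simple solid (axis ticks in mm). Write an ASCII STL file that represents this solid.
Reading the render: the shape is a rectangular box, roughly 25 × 24 mm footprint and 20 mm tall (dimensions read to the nearest mm from the axis ticks). For the STL, each face is triangulated and given an outward normal.

solid part
  facet normal 0.0000 0.0000 -1.0000
    outer loop
      vertex 25.0 24.0 0.0
      vertex 25.0 0.0 0.0
      vertex 0.0 0.0 0.0
    endloop
  endfacet
  facet normal 0.0000 0.0000 -1.0000
    outer loop
      vertex 0.0 24.0 0.0
      vertex 25.0 24.0 0.0
      vertex 0.0 0.0 0.0
    endloop
  endfacet
  facet normal 0.0000 0.0000 1.0000
    outer loop
      vertex 0.0 0.0 20.0
      vertex 25.0 0.0 20.0
      vertex 25.0 24.0 20.0
    endloop
  endfacet
  facet normal 0.0000 0.0000 1.0000
    outer loop
      vertex 0.0 0.0 20.0
      vertex 25.0 24.0 20.0
      vertex 0.0 24.0 20.0
    endloop
  endfacet
  facet normal 0.0000 -1.0000 0.0000
    outer loop
      vertex 0.0 0.0 0.0
      vertex 25.0 0.0 0.0
      vertex 25.0 0.0 20.0
    endloop
  endfacet
  facet normal 0.0000 -1.0000 0.0000
    outer loop
      vertex 0.0 0.0 0.0
      vertex 25.0 0.0 20.0
      vertex 0.0 0.0 20.0
    endloop
  endfacet
  facet normal 0.0000 1.0000 0.0000
    outer loop
      vertex 25.0 24.0 20.0
      vertex 25.0 24.0 0.0
      vertex 0.0 24.0 0.0
    endloop
  endfacet
  facet normal 0.0000 1.0000 0.0000
    outer loop
      vertex 0.0 24.0 20.0
      vertex 25.0 24.0 20.0
      vertex 0.0 24.0 0.0
    endloop
  endfacet
  facet normal -1.0000 0.0000 0.0000
    outer loop
      vertex 0.0 24.0 20.0
      vertex 0.0 24.0 0.0
      vertex 0.0 0.0 0.0
    endloop
  endfacet
  facet normal -1.0000 0.0000 0.0000
    outer loop
      vertex 0.0 0.0 20.0
      vertex 0.0 24.0 20.0
      vertex 0.0 0.0 0.0
    endloop
  endfacet
  facet normal 1.0000 0.0000 0.0000
    outer loop
      vertex 25.0 0.0 0.0
      vertex 25.0 24.0 0.0
      vertex 25.0 24.0 20.0
    endloop
  endfacet
  facet normal 1.0000 0.0000 0.0000
    outer loop
      vertex 25.0 0.0 0.0
      vertex 25.0 24.0 20.0
      vertex 25.0 0.0 20.0
    endloop
  endfacet
endsolid part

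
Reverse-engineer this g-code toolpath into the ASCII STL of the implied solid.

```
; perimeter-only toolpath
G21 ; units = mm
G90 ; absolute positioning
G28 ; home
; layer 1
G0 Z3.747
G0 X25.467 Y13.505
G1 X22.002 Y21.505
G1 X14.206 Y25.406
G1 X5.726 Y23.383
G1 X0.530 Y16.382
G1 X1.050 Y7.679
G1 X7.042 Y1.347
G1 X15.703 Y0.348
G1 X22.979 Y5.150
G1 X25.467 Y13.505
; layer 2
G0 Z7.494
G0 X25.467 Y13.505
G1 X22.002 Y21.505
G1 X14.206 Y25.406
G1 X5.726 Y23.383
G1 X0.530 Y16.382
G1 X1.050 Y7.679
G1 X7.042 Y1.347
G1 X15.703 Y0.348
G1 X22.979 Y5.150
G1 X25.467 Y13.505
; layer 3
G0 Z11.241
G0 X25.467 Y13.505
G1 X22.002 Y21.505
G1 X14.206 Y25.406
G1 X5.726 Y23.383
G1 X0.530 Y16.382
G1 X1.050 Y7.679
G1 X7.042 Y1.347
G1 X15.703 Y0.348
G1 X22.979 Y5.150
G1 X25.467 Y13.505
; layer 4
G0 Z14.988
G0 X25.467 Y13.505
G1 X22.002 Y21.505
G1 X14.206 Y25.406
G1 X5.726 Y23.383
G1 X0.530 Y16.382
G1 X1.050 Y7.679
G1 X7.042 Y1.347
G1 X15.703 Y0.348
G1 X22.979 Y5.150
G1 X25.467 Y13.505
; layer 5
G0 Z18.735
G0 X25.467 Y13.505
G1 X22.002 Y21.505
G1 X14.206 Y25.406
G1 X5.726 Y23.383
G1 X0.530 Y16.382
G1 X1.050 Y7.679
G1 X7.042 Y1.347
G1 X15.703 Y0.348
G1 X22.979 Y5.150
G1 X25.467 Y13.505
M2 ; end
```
solid part
  facet normal 0.0000 0.0000 -1.0000
    outer loop
      vertex 14.206 25.406 0.000
      vertex 22.002 21.505 0.000
      vertex 25.467 13.505 0.000
    endloop
  endfacet
  facet normal 0.0000 0.0000 -1.0000
    outer loop
      vertex 5.726 23.383 0.000
      vertex 14.206 25.406 0.000
      vertex 25.467 13.505 0.000
    endloop
  endfacet
  facet normal 0.0000 0.0000 -1.0000
    outer loop
      vertex 0.530 16.382 0.000
      vertex 5.726 23.383 0.000
      vertex 25.467 13.505 0.000
    endloop
  endfacet
  facet normal 0.0000 0.0000 -1.0000
    outer loop
      vertex 1.050 7.679 0.000
      vertex 0.530 16.382 0.000
      vertex 25.467 13.505 0.000
    endloop
  endfacet
  facet normal 0.0000 0.0000 -1.0000
    outer loop
      vertex 7.042 1.347 0.000
      vertex 1.050 7.679 0.000
      vertex 25.467 13.505 0.000
    endloop
  endfacet
  facet normal 0.0000 0.0000 -1.0000
    outer loop
      vertex 15.703 0.348 0.000
      vertex 7.042 1.347 0.000
      vertex 25.467 13.505 0.000
    endloop
  endfacet
  facet normal 0.0000 0.0000 -1.0000
    outer loop
      vertex 22.979 5.150 0.000
      vertex 15.703 0.348 0.000
      vertex 25.467 13.505 0.000
    endloop
  endfacet
  facet normal 0.0000 0.0000 1.0000
    outer loop
      vertex 25.467 13.505 18.735
      vertex 22.002 21.505 18.735
      vertex 14.206 25.406 18.735
    endloop
  endfacet
  facet normal 0.0000 0.0000 1.0000
    outer loop
      vertex 25.467 13.505 18.735
      vertex 14.206 25.406 18.735
      vertex 5.726 23.383 18.735
    endloop
  endfacet
  facet normal 0.0000 0.0000 1.0000
    outer loop
      vertex 25.467 13.505 18.735
      vertex 5.726 23.383 18.735
      vertex 0.530 16.382 18.735
    endloop
  endfacet
  facet normal 0.0000 0.0000 1.0000
    outer loop
      vertex 25.467 13.505 18.735
      vertex 0.530 16.382 18.735
      vertex 1.050 7.679 18.735
    endloop
  endfacet
  facet normal 0.0000 0.0000 1.0000
    outer loop
      vertex 25.467 13.505 18.735
      vertex 1.050 7.679 18.735
      vertex 7.042 1.347 18.735
    endloop
  endfacet
  facet normal 0.0000 0.0000 1.0000
    outer loop
      vertex 25.467 13.505 18.735
      vertex 7.042 1.347 18.735
      vertex 15.703 0.348 18.735
    endloop
  endfacet
  facet normal 0.0000 0.0000 1.0000
    outer loop
      vertex 25.467 13.505 18.735
      vertex 15.703 0.348 18.735
      vertex 22.979 5.150 18.735
    endloop
  endfacet
  facet normal 0.9176 0.3974 0.0000
    outer loop
      vertex 25.467 13.505 0.000
      vertex 22.002 21.505 0.000
      vertex 22.002 21.505 18.735
    endloop
  endfacet
  facet normal 0.9176 0.3974 0.0000
    outer loop
      vertex 25.467 13.505 0.000
      vertex 22.002 21.505 18.735
      vertex 25.467 13.505 18.735
    endloop
  endfacet
  facet normal 0.4475 0.8943 0.0000
    outer loop
      vertex 22.002 21.505 0.000
      vertex 14.206 25.406 0.000
      vertex 14.206 25.406 18.735
    endloop
  endfacet
  facet normal 0.4475 0.8943 0.0000
    outer loop
      vertex 22.002 21.505 0.000
      vertex 14.206 25.406 18.735
      vertex 22.002 21.505 18.735
    endloop
  endfacet
  facet normal -0.2320 0.9727 0.0000
    outer loop
      vertex 14.206 25.406 0.000
      vertex 5.726 23.383 0.000
      vertex 5.726 23.383 18.735
    endloop
  endfacet
  facet normal -0.2320 0.9727 0.0000
    outer loop
      vertex 14.206 25.406 0.000
      vertex 5.726 23.383 18.735
      vertex 14.206 25.406 18.735
    endloop
  endfacet
  facet normal -0.8030 0.5960 0.0000
    outer loop
      vertex 5.726 23.383 0.000
      vertex 0.530 16.382 0.000
      vertex 0.530 16.382 18.735
    endloop
  endfacet
  facet normal -0.8030 0.5960 0.0000
    outer loop
      vertex 5.726 23.383 0.000
      vertex 0.530 16.382 18.735
      vertex 5.726 23.383 18.735
    endloop
  endfacet
  facet normal -0.9982 -0.0596 0.0000
    outer loop
      vertex 0.530 16.382 0.000
      vertex 1.050 7.679 0.000
      vertex 1.050 7.679 18.735
    endloop
  endfacet
  facet normal -0.9982 -0.0596 0.0000
    outer loop
      vertex 0.530 16.382 0.000
      vertex 1.050 7.679 18.735
      vertex 0.530 16.382 18.735
    endloop
  endfacet
  facet normal -0.7263 -0.6873 0.0000
    outer loop
      vertex 1.050 7.679 0.000
      vertex 7.042 1.347 0.000
      vertex 7.042 1.347 18.735
    endloop
  endfacet
  facet normal -0.7263 -0.6873 0.0000
    outer loop
      vertex 1.050 7.679 0.000
      vertex 7.042 1.347 18.735
      vertex 1.050 7.679 18.735
    endloop
  endfacet
  facet normal -0.1146 -0.9934 0.0000
    outer loop
      vertex 7.042 1.347 0.000
      vertex 15.703 0.348 0.000
      vertex 15.703 0.348 18.735
    endloop
  endfacet
  facet normal -0.1146 -0.9934 0.0000
    outer loop
      vertex 7.042 1.347 0.000
      vertex 15.703 0.348 18.735
      vertex 7.042 1.347 18.735
    endloop
  endfacet
  facet normal 0.5508 -0.8346 0.0000
    outer loop
      vertex 15.703 0.348 0.000
      vertex 22.979 5.150 0.000
      vertex 22.979 5.150 18.735
    endloop
  endfacet
  facet normal 0.5508 -0.8346 0.0000
    outer loop
      vertex 15.703 0.348 0.000
      vertex 22.979 5.150 18.735
      vertex 15.703 0.348 18.735
    endloop
  endfacet
  facet normal 0.9584 -0.2854 0.0000
    outer loop
      vertex 22.979 5.150 0.000
      vertex 25.467 13.505 0.000
      vertex 25.467 13.505 18.735
    endloop
  endfacet
  facet normal 0.9584 -0.2854 0.0000
    outer loop
      vertex 22.979 5.150 0.000
      vertex 25.467 13.505 18.735
      vertex 22.979 5.150 18.735
    endloop
  endfacet
endsolid part

The G0 Z moves step by Δz≈3.747 mm. Every layer's G1 loop is the same polygon, so the solid is a straight extrusion of it from z=0 to z≈18.7. Closing with flat bottom and top caps and triangulating gives 32 facets — a regular 9-sided prism (a cylinder approximated with 9 flat sides), circumscribed radius ≈ 12.7 mm, height ≈ 18.7 mm.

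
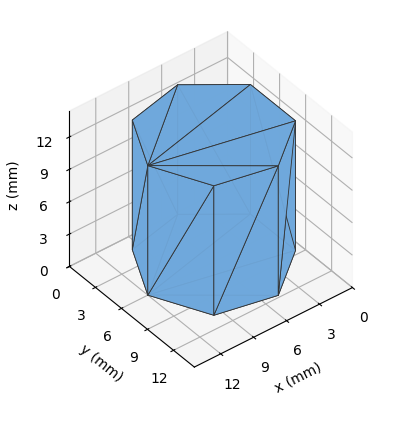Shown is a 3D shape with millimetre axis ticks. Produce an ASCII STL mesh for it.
Reading the render: the shape is a regular 7-sided prism (a cylinder approximated with 7 flat sides), circumscribed radius ≈ 6 mm, height ≈ 12 mm (dimensions read to the nearest mm from the axis ticks). For the STL, each face is triangulated and given an outward normal.

solid part
  facet normal 0.0000 0.0000 -1.0000
    outer loop
      vertex 4.7 11.8 0.0
      vertex 9.7 10.7 0.0
      vertex 12.0 6.0 0.0
    endloop
  endfacet
  facet normal 0.0000 0.0000 -1.0000
    outer loop
      vertex 0.6 8.6 0.0
      vertex 4.7 11.8 0.0
      vertex 12.0 6.0 0.0
    endloop
  endfacet
  facet normal 0.0000 0.0000 -1.0000
    outer loop
      vertex 0.6 3.4 0.0
      vertex 0.6 8.6 0.0
      vertex 12.0 6.0 0.0
    endloop
  endfacet
  facet normal 0.0000 0.0000 -1.0000
    outer loop
      vertex 4.7 0.2 0.0
      vertex 0.6 3.4 0.0
      vertex 12.0 6.0 0.0
    endloop
  endfacet
  facet normal 0.0000 0.0000 -1.0000
    outer loop
      vertex 9.7 1.3 0.0
      vertex 4.7 0.2 0.0
      vertex 12.0 6.0 0.0
    endloop
  endfacet
  facet normal 0.0000 0.0000 1.0000
    outer loop
      vertex 12.0 6.0 12.0
      vertex 9.7 10.7 12.0
      vertex 4.7 11.8 12.0
    endloop
  endfacet
  facet normal 0.0000 0.0000 1.0000
    outer loop
      vertex 12.0 6.0 12.0
      vertex 4.7 11.8 12.0
      vertex 0.6 8.6 12.0
    endloop
  endfacet
  facet normal 0.0000 0.0000 1.0000
    outer loop
      vertex 12.0 6.0 12.0
      vertex 0.6 8.6 12.0
      vertex 0.6 3.4 12.0
    endloop
  endfacet
  facet normal 0.0000 0.0000 1.0000
    outer loop
      vertex 12.0 6.0 12.0
      vertex 0.6 3.4 12.0
      vertex 4.7 0.2 12.0
    endloop
  endfacet
  facet normal 0.0000 0.0000 1.0000
    outer loop
      vertex 12.0 6.0 12.0
      vertex 4.7 0.2 12.0
      vertex 9.7 1.3 12.0
    endloop
  endfacet
  facet normal 0.8982 0.4396 0.0000
    outer loop
      vertex 12.0 6.0 0.0
      vertex 9.7 10.7 0.0
      vertex 9.7 10.7 12.0
    endloop
  endfacet
  facet normal 0.8982 0.4396 0.0000
    outer loop
      vertex 12.0 6.0 0.0
      vertex 9.7 10.7 12.0
      vertex 12.0 6.0 12.0
    endloop
  endfacet
  facet normal 0.2149 0.9766 0.0000
    outer loop
      vertex 9.7 10.7 0.0
      vertex 4.7 11.8 0.0
      vertex 4.7 11.8 12.0
    endloop
  endfacet
  facet normal 0.2149 0.9766 0.0000
    outer loop
      vertex 9.7 10.7 0.0
      vertex 4.7 11.8 12.0
      vertex 9.7 10.7 12.0
    endloop
  endfacet
  facet normal -0.6153 0.7883 0.0000
    outer loop
      vertex 4.7 11.8 0.0
      vertex 0.6 8.6 0.0
      vertex 0.6 8.6 12.0
    endloop
  endfacet
  facet normal -0.6153 0.7883 0.0000
    outer loop
      vertex 4.7 11.8 0.0
      vertex 0.6 8.6 12.0
      vertex 4.7 11.8 12.0
    endloop
  endfacet
  facet normal -1.0000 0.0000 0.0000
    outer loop
      vertex 0.6 8.6 0.0
      vertex 0.6 3.4 0.0
      vertex 0.6 3.4 12.0
    endloop
  endfacet
  facet normal -1.0000 0.0000 0.0000
    outer loop
      vertex 0.6 8.6 0.0
      vertex 0.6 3.4 12.0
      vertex 0.6 8.6 12.0
    endloop
  endfacet
  facet normal -0.6153 -0.7883 0.0000
    outer loop
      vertex 0.6 3.4 0.0
      vertex 4.7 0.2 0.0
      vertex 4.7 0.2 12.0
    endloop
  endfacet
  facet normal -0.6153 -0.7883 0.0000
    outer loop
      vertex 0.6 3.4 0.0
      vertex 4.7 0.2 12.0
      vertex 0.6 3.4 12.0
    endloop
  endfacet
  facet normal 0.2149 -0.9766 0.0000
    outer loop
      vertex 4.7 0.2 0.0
      vertex 9.7 1.3 0.0
      vertex 9.7 1.3 12.0
    endloop
  endfacet
  facet normal 0.2149 -0.9766 0.0000
    outer loop
      vertex 4.7 0.2 0.0
      vertex 9.7 1.3 12.0
      vertex 4.7 0.2 12.0
    endloop
  endfacet
  facet normal 0.8982 -0.4396 0.0000
    outer loop
      vertex 9.7 1.3 0.0
      vertex 12.0 6.0 0.0
      vertex 12.0 6.0 12.0
    endloop
  endfacet
  facet normal 0.8982 -0.4396 0.0000
    outer loop
      vertex 9.7 1.3 0.0
      vertex 12.0 6.0 12.0
      vertex 9.7 1.3 12.0
    endloop
  endfacet
endsolid part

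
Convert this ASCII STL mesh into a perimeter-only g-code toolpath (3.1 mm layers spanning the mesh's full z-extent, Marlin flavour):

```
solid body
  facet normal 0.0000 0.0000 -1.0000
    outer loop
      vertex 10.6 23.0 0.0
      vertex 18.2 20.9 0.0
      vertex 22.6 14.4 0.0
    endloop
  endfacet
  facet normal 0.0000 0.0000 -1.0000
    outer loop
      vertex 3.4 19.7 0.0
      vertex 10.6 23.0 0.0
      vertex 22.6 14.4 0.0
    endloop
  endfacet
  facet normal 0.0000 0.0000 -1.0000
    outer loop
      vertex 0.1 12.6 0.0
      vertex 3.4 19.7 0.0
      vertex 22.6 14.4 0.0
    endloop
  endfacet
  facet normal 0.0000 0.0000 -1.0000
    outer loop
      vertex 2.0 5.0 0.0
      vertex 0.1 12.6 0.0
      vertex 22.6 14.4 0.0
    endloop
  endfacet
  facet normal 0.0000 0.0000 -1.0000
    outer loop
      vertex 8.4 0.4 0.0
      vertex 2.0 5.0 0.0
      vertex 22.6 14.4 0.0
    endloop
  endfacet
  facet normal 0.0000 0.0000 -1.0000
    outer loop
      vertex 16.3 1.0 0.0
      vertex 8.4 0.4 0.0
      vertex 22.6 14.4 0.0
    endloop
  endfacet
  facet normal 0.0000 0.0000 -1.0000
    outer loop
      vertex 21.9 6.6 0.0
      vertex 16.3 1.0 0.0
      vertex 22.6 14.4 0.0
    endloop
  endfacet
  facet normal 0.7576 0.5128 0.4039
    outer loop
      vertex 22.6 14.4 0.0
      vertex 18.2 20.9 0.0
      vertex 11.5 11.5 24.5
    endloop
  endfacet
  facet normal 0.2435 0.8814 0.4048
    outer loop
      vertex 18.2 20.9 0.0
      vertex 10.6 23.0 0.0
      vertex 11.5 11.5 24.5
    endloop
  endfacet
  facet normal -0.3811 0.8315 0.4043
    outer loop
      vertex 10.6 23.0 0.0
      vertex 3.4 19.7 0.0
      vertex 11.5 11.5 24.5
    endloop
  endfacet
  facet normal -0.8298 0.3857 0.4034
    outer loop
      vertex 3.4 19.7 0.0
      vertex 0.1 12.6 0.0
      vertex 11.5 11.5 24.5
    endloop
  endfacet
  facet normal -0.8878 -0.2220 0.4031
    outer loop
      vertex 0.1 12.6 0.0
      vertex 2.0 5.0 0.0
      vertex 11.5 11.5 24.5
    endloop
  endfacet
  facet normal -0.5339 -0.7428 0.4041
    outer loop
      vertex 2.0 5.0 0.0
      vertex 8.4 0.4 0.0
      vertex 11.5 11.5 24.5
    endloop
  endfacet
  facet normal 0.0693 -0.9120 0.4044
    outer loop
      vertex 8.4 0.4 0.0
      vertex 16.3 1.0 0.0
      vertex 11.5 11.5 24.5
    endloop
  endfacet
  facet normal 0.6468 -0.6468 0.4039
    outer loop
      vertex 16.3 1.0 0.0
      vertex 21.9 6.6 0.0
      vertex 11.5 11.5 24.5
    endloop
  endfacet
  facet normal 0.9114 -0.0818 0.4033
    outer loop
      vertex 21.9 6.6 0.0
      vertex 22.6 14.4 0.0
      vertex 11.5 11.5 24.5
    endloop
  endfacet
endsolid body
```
; perimeter-only toolpath
G21 ; units = mm
G90 ; absolute positioning
G28 ; home
; layer 1
G0 Z3.1
G0 X21.2 Y14.0
G1 X17.4 Y19.7
G1 X10.7 Y21.6
G1 X4.4 Y18.7
G1 X1.5 Y12.5
G1 X3.2 Y5.8
G1 X8.8 Y1.8
G1 X15.7 Y2.3
G1 X20.6 Y7.2
G1 X21.2 Y14.0
; layer 2
G0 Z6.1
G0 X19.8 Y13.7
G1 X16.5 Y18.5
G1 X10.8 Y20.1
G1 X5.4 Y17.6
G1 X3.0 Y12.3
G1 X4.4 Y6.6
G1 X9.2 Y3.2
G1 X15.1 Y3.6
G1 X19.3 Y7.8
G1 X19.8 Y13.7
; layer 3
G0 Z9.2
G0 X18.4 Y13.3
G1 X15.7 Y17.4
G1 X10.9 Y18.7
G1 X6.4 Y16.6
G1 X4.4 Y12.2
G1 X5.6 Y7.4
G1 X9.6 Y4.6
G1 X14.5 Y4.9
G1 X18.0 Y8.4
G1 X18.4 Y13.3
; layer 4
G0 Z12.2
G0 X17.1 Y12.9
G1 X14.8 Y16.2
G1 X11.1 Y17.2
G1 X7.5 Y15.6
G1 X5.8 Y12.1
G1 X6.8 Y8.2
G1 X9.9 Y6.0
G1 X13.9 Y6.2
G1 X16.7 Y9.1
G1 X17.1 Y12.9
; layer 5
G0 Z15.3
G0 X15.7 Y12.6
G1 X14.0 Y15.0
G1 X11.2 Y15.8
G1 X8.5 Y14.6
G1 X7.2 Y11.9
G1 X7.9 Y9.1
G1 X10.3 Y7.3
G1 X13.3 Y7.6
G1 X15.4 Y9.7
G1 X15.7 Y12.6
; layer 6
G0 Z18.4
G0 X14.3 Y12.2
G1 X13.2 Y13.8
G1 X11.3 Y14.4
G1 X9.5 Y13.6
G1 X8.7 Y11.8
G1 X9.1 Y9.9
G1 X10.7 Y8.7
G1 X12.7 Y8.9
G1 X14.1 Y10.3
G1 X14.3 Y12.2
; layer 7
G0 Z21.4
G0 X12.9 Y11.9
G1 X12.3 Y12.7
G1 X11.4 Y12.9
G1 X10.5 Y12.5
G1 X10.1 Y11.6
G1 X10.3 Y10.7
G1 X11.1 Y10.1
G1 X12.1 Y10.2
G1 X12.8 Y10.9
G1 X12.9 Y11.9
M2 ; end

The solid is a regular 9-sided pyramid, base circumscribed radius ≈ 11.5 mm, apex at z ≈ 24.5 mm. Slicing at Δz = 3.1 mm — 8 equal slices spanning the solid's height, so layer i sits at z = i·h/8 — gives 7 non-empty perimeters. Each is a 9-segment closed polygon; G0 lifts to the layer z and rapids to the start vertex, then G1 traces the edges. The cross-section shrinks linearly with z (the slice at the apex is degenerate and omitted).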